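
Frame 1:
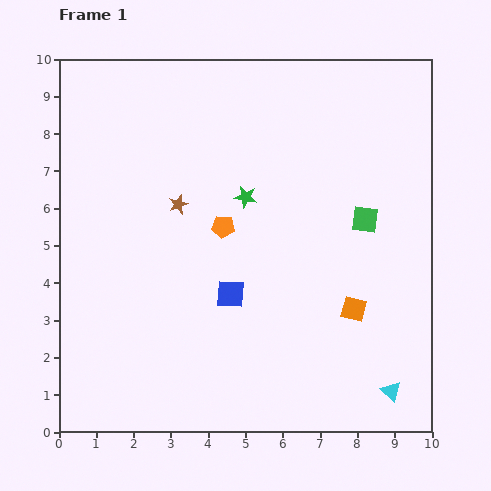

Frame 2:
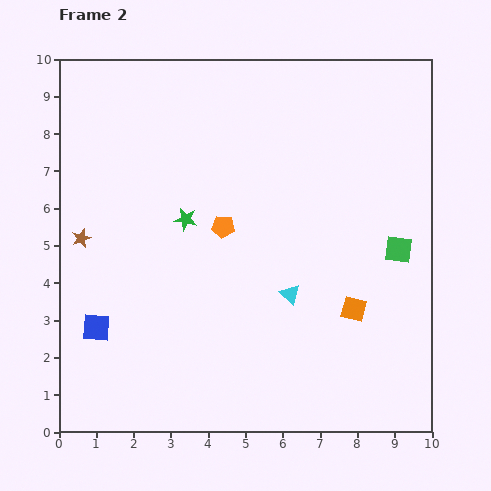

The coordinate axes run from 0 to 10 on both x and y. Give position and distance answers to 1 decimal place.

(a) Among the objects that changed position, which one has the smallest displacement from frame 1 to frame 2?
the green square

(moved 1.2)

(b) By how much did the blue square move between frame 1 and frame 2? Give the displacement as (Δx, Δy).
(-3.6, -0.9)

The blue square was at (4.6, 3.7) in frame 1 and (1.0, 2.8) in frame 2.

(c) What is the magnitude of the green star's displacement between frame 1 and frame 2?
1.7

The green star moved from (5.0, 6.3) to (3.4, 5.7), a distance of √(1.6² + 0.6²) ≈ 1.7.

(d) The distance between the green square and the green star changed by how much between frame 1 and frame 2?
+2.5

Distance in frame 1: 3.3. Distance in frame 2: 5.8.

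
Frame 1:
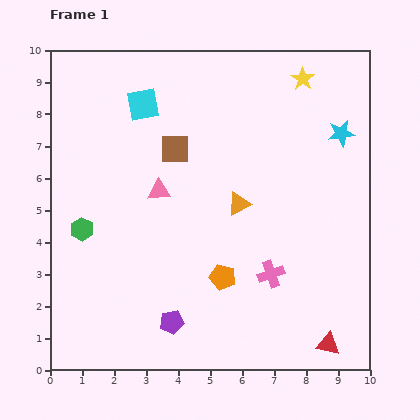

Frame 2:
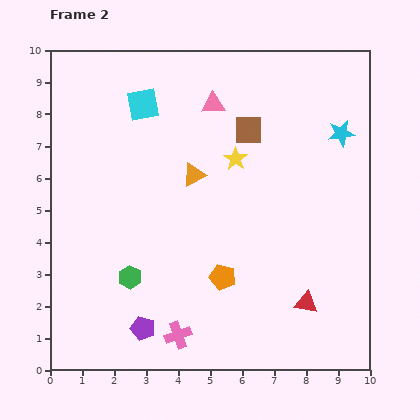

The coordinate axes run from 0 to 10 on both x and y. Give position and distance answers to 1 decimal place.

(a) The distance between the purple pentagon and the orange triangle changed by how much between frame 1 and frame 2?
+0.8

Distance in frame 1: 4.3. Distance in frame 2: 5.1.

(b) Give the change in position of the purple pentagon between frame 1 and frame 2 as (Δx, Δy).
(-0.9, -0.2)

The purple pentagon was at (3.8, 1.5) in frame 1 and (2.9, 1.3) in frame 2.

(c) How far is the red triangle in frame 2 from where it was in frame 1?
1.5

The red triangle moved from (8.7, 0.8) to (8.0, 2.1), a distance of √(0.7² + 1.3²) ≈ 1.5.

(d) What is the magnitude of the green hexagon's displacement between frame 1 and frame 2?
2.1

The green hexagon moved from (1.0, 4.4) to (2.5, 2.9), a distance of √(1.5² + 1.5²) ≈ 2.1.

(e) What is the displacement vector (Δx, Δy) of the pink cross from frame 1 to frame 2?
(-2.9, -1.9)

The pink cross was at (6.9, 3.0) in frame 1 and (4.0, 1.1) in frame 2.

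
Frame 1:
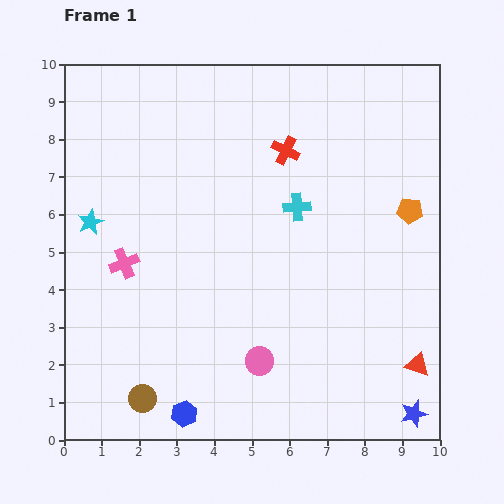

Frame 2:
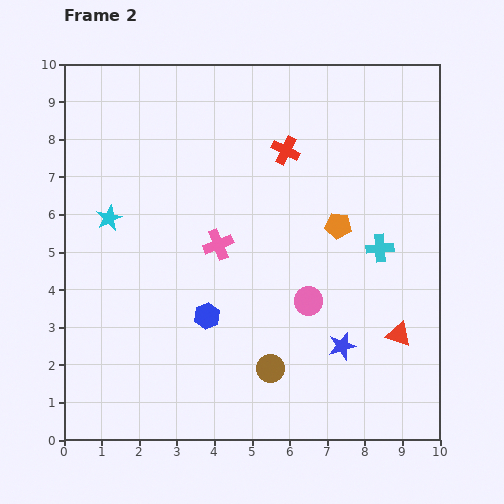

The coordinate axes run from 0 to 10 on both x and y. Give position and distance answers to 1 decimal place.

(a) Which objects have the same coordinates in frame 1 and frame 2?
the red cross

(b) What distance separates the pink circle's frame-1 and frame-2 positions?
2.1

The pink circle moved from (5.2, 2.1) to (6.5, 3.7), a distance of √(1.3² + 1.6²) ≈ 2.1.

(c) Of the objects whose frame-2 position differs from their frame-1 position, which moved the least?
the cyan star

(moved 0.5)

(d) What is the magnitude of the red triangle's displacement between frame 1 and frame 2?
0.9

The red triangle moved from (9.4, 2.0) to (8.9, 2.8), a distance of √(0.5² + 0.8²) ≈ 0.9.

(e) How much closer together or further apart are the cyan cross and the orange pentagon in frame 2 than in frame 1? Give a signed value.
-1.7

Distance in frame 1: 3.0. Distance in frame 2: 1.3.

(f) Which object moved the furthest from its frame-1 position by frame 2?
the brown circle

(moved 3.5; next 2.7)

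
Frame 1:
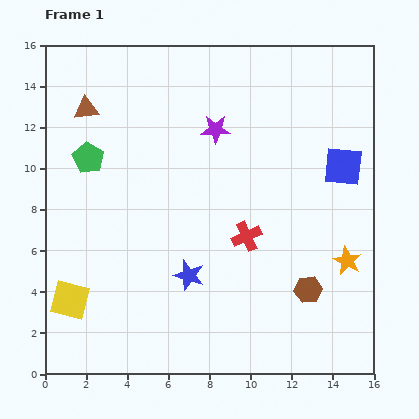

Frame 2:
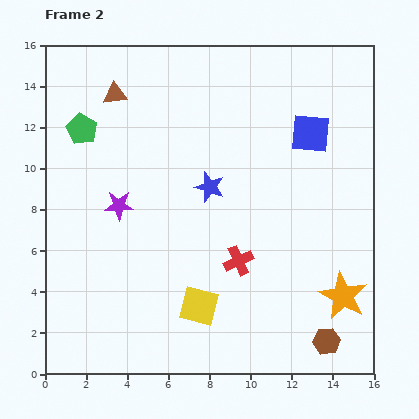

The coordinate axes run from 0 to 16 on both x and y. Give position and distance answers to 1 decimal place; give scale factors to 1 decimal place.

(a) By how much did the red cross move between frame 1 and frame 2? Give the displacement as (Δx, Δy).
(-0.4, -1.2)

The red cross was at (9.8, 6.7) in frame 1 and (9.4, 5.5) in frame 2.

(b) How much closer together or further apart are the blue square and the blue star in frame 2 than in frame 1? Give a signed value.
-3.7

Distance in frame 1: 9.2. Distance in frame 2: 5.5.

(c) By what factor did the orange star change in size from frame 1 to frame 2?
1.7×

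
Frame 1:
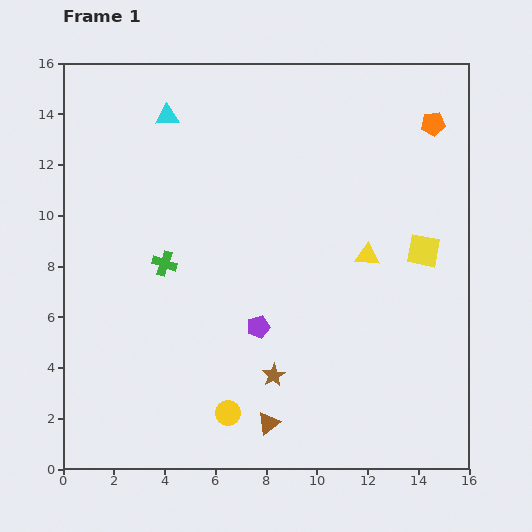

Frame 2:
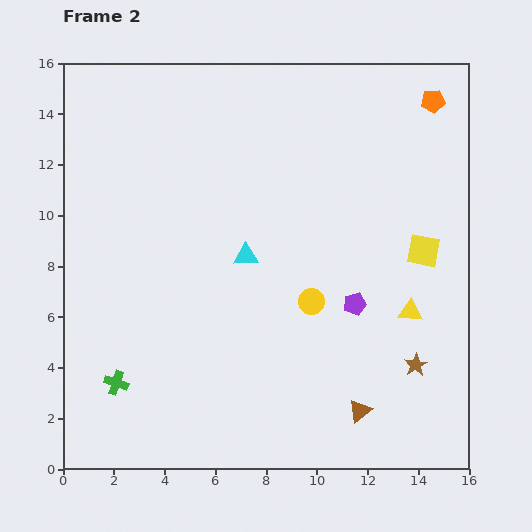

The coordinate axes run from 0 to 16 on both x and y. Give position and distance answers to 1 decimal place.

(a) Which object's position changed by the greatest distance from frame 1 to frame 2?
the cyan triangle

(moved 6.3; next 5.6)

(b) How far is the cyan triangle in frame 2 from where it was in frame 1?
6.3

The cyan triangle moved from (4.1, 13.9) to (7.2, 8.4), a distance of √(3.1² + 5.5²) ≈ 6.3.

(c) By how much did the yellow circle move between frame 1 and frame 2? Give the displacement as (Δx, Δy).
(3.3, 4.4)

The yellow circle was at (6.5, 2.2) in frame 1 and (9.8, 6.6) in frame 2.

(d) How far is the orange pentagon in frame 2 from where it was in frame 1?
0.9

The orange pentagon moved from (14.6, 13.6) to (14.6, 14.5), a distance of √(0.0² + 0.9²) ≈ 0.9.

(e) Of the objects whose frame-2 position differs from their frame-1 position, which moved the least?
the orange pentagon

(moved 0.9)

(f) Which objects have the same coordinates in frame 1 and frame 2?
the yellow square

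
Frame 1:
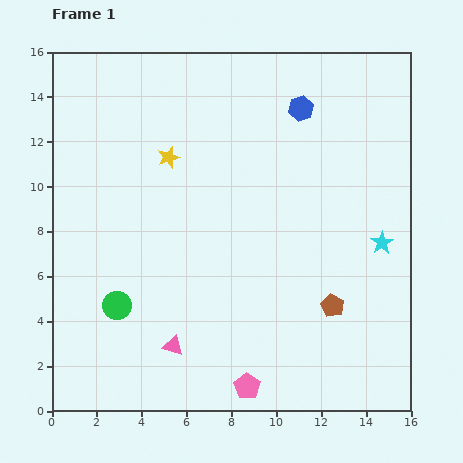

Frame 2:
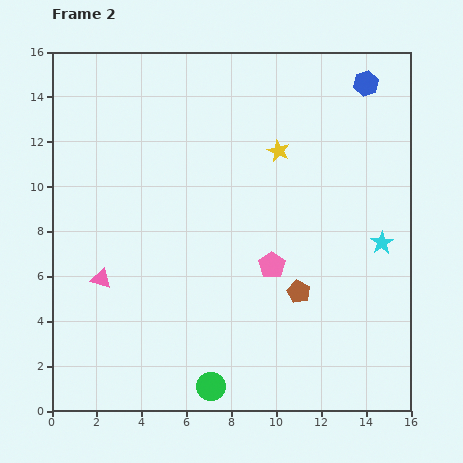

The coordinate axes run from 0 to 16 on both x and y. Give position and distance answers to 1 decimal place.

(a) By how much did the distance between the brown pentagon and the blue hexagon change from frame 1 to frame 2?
+0.9

Distance in frame 1: 8.9. Distance in frame 2: 9.8.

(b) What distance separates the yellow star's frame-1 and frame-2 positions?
4.9

The yellow star moved from (5.2, 11.3) to (10.1, 11.6), a distance of √(4.9² + 0.3²) ≈ 4.9.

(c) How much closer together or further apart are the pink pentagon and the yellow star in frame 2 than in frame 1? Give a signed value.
-5.7

Distance in frame 1: 10.8. Distance in frame 2: 5.1.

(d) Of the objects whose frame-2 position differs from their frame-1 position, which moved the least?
the brown pentagon

(moved 1.6)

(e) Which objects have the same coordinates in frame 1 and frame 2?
the cyan star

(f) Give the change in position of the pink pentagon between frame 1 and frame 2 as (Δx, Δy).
(1.1, 5.4)

The pink pentagon was at (8.7, 1.1) in frame 1 and (9.8, 6.5) in frame 2.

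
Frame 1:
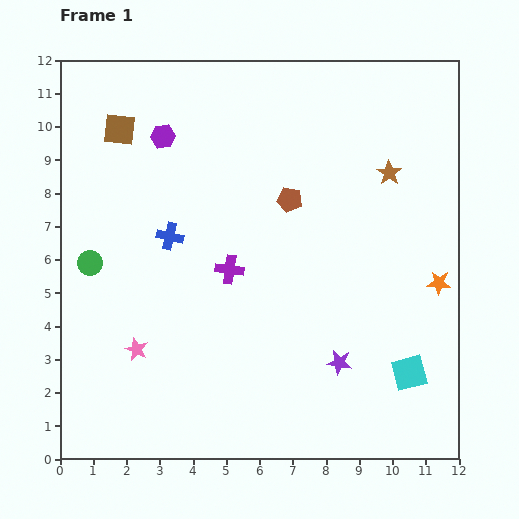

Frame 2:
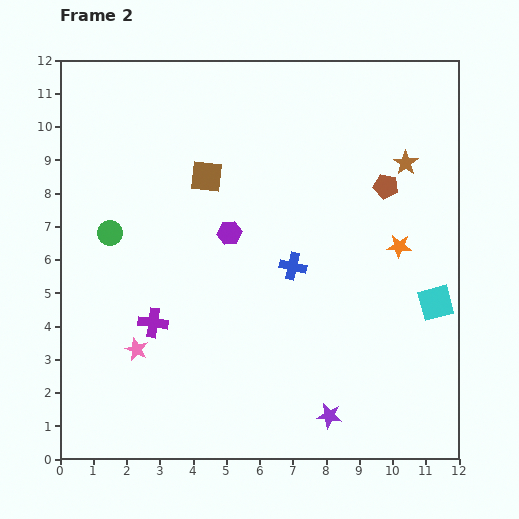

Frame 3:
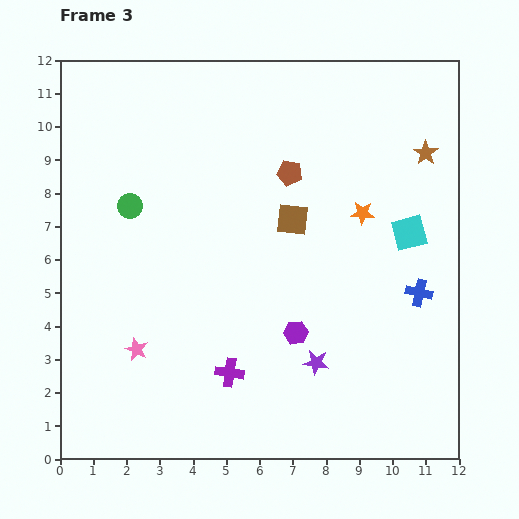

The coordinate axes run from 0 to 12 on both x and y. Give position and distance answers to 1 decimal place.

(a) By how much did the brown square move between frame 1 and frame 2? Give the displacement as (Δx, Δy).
(2.6, -1.4)

The brown square was at (1.8, 9.9) in frame 1 and (4.4, 8.5) in frame 2.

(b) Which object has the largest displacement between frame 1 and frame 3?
the blue cross

(moved 7.7; next 7.1)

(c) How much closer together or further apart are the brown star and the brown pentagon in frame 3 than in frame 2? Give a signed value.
+3.2

Distance in frame 2: 0.9. Distance in frame 3: 4.1.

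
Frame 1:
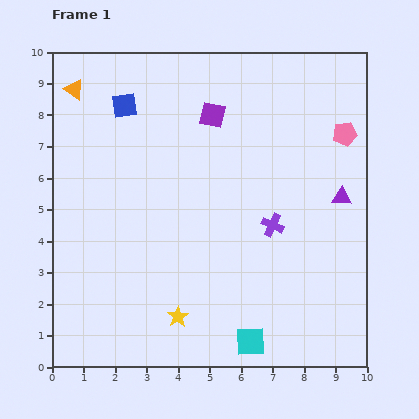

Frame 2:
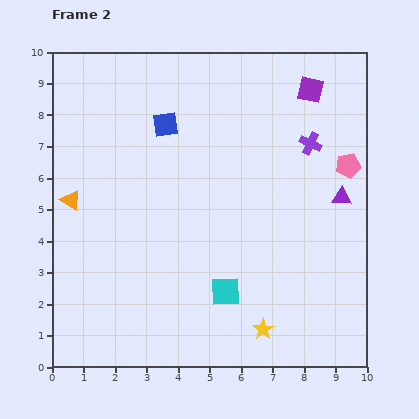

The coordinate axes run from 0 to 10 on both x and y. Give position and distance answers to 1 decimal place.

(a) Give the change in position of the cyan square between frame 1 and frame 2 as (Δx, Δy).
(-0.8, 1.6)

The cyan square was at (6.3, 0.8) in frame 1 and (5.5, 2.4) in frame 2.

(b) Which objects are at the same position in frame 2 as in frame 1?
the purple triangle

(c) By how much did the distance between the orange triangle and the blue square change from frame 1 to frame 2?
+2.1

Distance in frame 1: 1.7. Distance in frame 2: 3.8.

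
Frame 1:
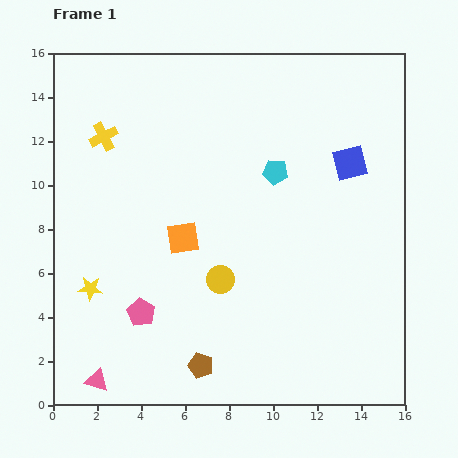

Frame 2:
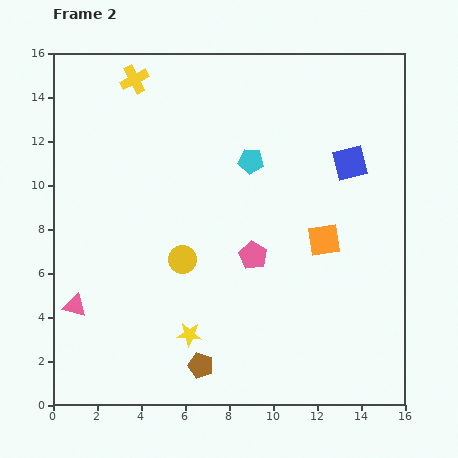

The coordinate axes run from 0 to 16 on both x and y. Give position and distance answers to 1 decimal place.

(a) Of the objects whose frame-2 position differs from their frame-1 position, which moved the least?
the cyan pentagon

(moved 1.2)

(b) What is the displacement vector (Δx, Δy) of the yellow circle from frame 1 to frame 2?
(-1.7, 0.9)

The yellow circle was at (7.6, 5.7) in frame 1 and (5.9, 6.6) in frame 2.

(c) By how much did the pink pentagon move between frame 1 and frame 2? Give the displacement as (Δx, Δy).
(5.1, 2.6)

The pink pentagon was at (4.0, 4.2) in frame 1 and (9.1, 6.8) in frame 2.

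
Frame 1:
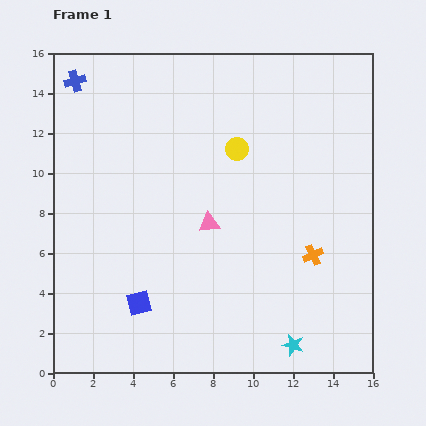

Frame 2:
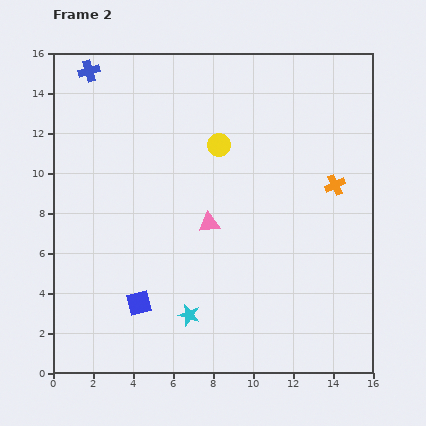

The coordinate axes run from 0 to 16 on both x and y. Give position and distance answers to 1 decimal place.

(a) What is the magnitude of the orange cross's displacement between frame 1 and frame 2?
3.7

The orange cross moved from (13.0, 5.9) to (14.1, 9.4), a distance of √(1.1² + 3.5²) ≈ 3.7.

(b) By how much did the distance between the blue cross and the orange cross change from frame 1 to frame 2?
-1.1

Distance in frame 1: 14.7. Distance in frame 2: 13.6.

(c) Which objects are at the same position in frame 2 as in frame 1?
the blue square, the pink triangle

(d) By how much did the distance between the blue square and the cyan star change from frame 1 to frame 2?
-5.4

Distance in frame 1: 8.0. Distance in frame 2: 2.6.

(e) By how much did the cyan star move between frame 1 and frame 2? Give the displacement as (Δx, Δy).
(-5.2, 1.5)

The cyan star was at (12.0, 1.4) in frame 1 and (6.8, 2.9) in frame 2.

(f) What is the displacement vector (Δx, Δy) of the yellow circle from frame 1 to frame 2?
(-0.9, 0.2)

The yellow circle was at (9.2, 11.2) in frame 1 and (8.3, 11.4) in frame 2.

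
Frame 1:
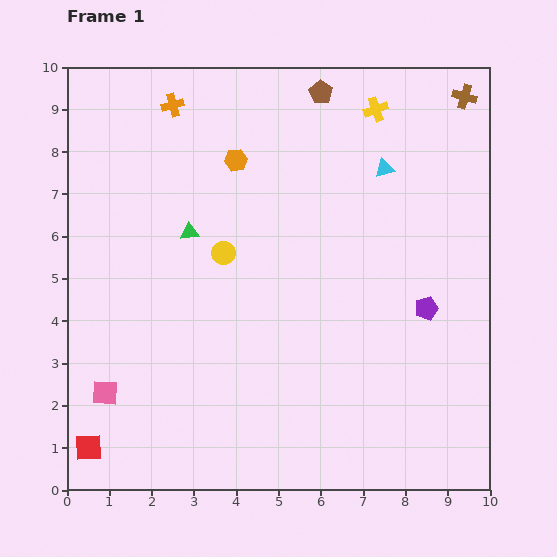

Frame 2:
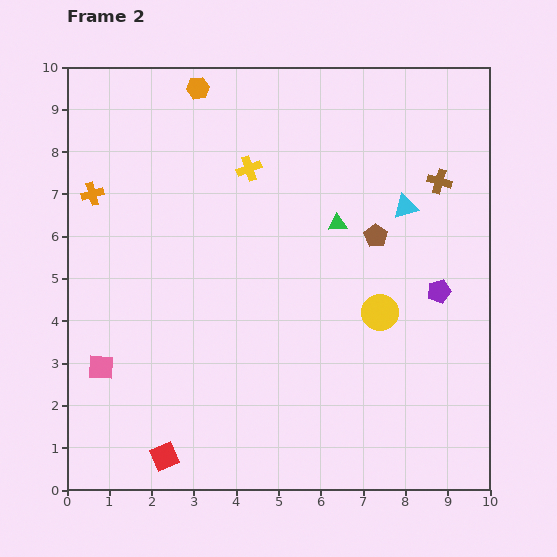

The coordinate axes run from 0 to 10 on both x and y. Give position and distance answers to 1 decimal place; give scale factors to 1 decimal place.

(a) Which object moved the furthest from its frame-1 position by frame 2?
the yellow circle

(moved 4.0; next 3.6)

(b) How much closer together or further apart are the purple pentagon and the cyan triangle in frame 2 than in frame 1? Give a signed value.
-1.2

Distance in frame 1: 3.4. Distance in frame 2: 2.2.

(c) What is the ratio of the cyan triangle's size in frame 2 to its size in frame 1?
1.3×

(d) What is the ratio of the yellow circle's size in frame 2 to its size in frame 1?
1.5×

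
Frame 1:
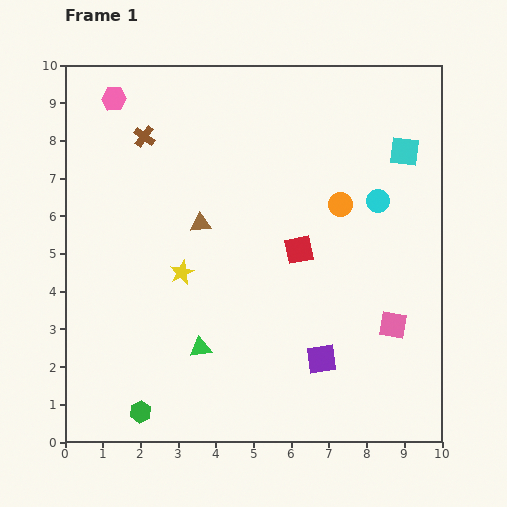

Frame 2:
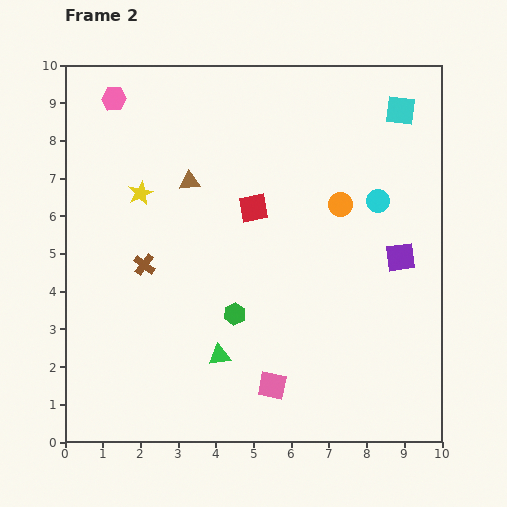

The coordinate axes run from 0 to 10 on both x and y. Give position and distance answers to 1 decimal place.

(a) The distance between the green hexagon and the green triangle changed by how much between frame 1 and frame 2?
-1.1

Distance in frame 1: 2.3. Distance in frame 2: 1.2.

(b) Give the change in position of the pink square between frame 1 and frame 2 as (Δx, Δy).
(-3.2, -1.6)

The pink square was at (8.7, 3.1) in frame 1 and (5.5, 1.5) in frame 2.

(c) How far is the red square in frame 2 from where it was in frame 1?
1.6

The red square moved from (6.2, 5.1) to (5.0, 6.2), a distance of √(1.2² + 1.1²) ≈ 1.6.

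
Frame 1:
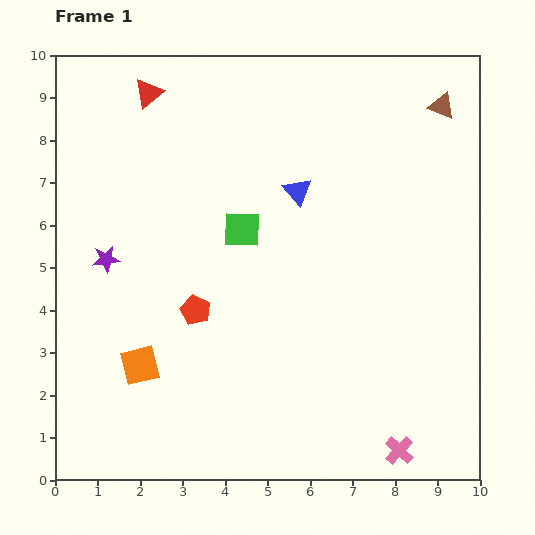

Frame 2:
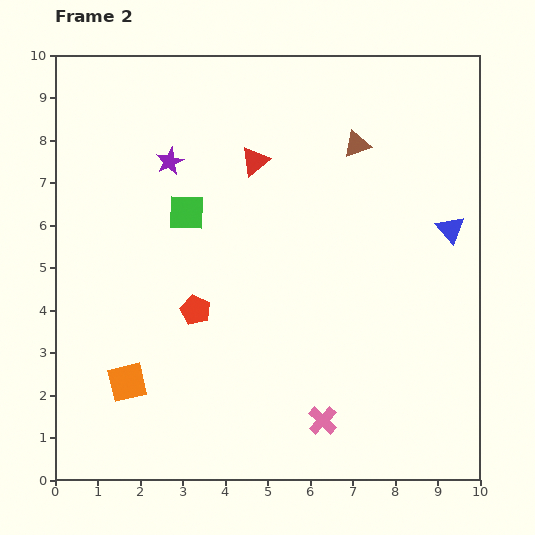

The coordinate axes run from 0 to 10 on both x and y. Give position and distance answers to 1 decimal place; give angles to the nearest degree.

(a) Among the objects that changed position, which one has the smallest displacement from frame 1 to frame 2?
the orange square

(moved 0.5)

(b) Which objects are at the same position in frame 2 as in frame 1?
the red pentagon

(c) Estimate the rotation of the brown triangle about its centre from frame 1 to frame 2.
39° counter-clockwise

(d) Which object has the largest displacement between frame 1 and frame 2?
the blue triangle

(moved 3.7; next 3.0)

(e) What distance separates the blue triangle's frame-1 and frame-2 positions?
3.7

The blue triangle moved from (5.7, 6.8) to (9.3, 5.9), a distance of √(3.6² + 0.9²) ≈ 3.7.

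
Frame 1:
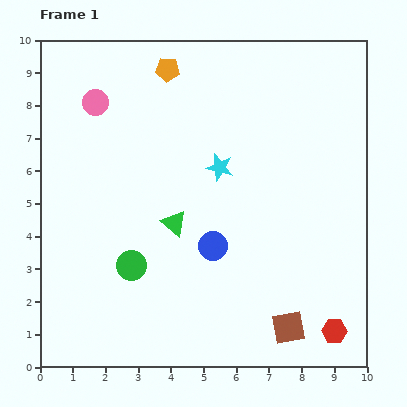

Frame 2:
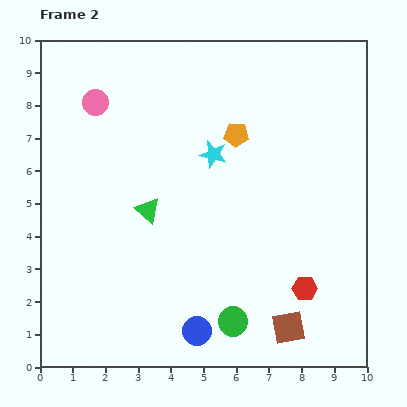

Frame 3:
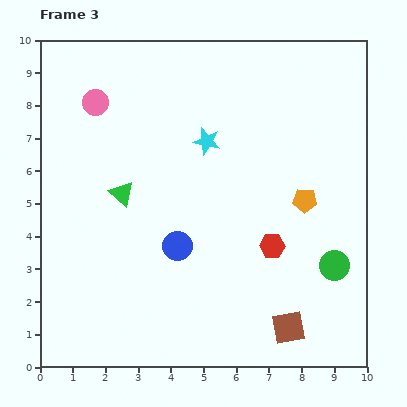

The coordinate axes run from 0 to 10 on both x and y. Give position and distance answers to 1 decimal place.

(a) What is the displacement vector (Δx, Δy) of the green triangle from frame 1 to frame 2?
(-0.8, 0.4)

The green triangle was at (4.1, 4.4) in frame 1 and (3.3, 4.8) in frame 2.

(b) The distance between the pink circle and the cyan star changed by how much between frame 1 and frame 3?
-0.7

Distance in frame 1: 4.3. Distance in frame 3: 3.6.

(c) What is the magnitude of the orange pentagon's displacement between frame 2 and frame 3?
2.9

The orange pentagon moved from (6.0, 7.1) to (8.1, 5.1), a distance of √(2.1² + 2.0²) ≈ 2.9.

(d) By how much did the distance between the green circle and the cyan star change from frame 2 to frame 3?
+0.3

Distance in frame 2: 5.1. Distance in frame 3: 5.4.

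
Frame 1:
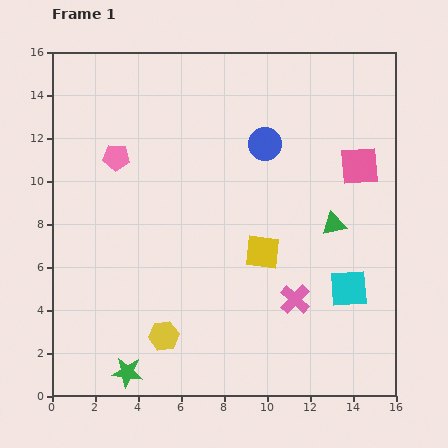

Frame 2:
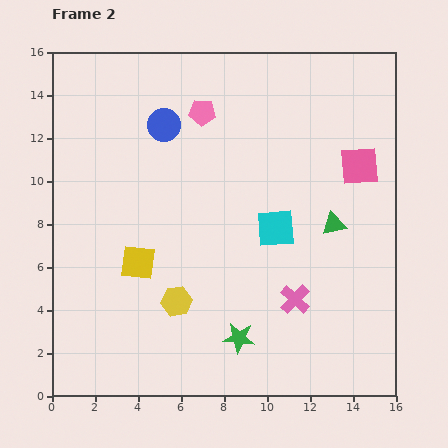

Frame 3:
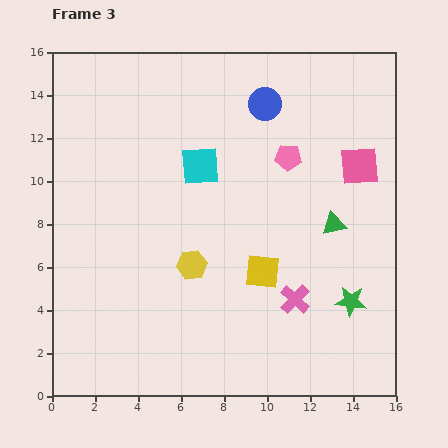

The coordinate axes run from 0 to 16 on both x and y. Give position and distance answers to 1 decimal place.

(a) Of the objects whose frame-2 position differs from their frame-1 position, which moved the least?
the yellow hexagon

(moved 1.7)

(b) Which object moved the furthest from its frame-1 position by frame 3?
the green star

(moved 10.9; next 8.9)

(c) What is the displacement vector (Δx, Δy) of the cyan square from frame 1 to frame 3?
(-6.9, 5.7)

The cyan square was at (13.8, 5.0) in frame 1 and (6.9, 10.7) in frame 3.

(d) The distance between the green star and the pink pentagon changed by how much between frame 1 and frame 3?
-2.7

Distance in frame 1: 10.0. Distance in frame 3: 7.3.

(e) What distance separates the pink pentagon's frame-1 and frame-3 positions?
8.0

The pink pentagon moved from (3.0, 11.1) to (11.0, 11.1), a distance of √(8.0² + 0.0²) ≈ 8.0.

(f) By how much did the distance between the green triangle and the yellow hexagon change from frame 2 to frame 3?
-1.2

Distance in frame 2: 8.1. Distance in frame 3: 6.9.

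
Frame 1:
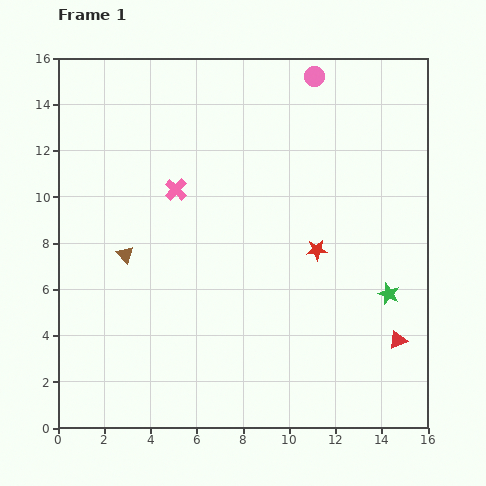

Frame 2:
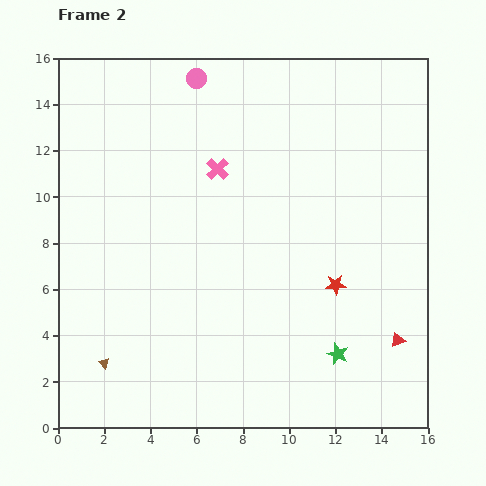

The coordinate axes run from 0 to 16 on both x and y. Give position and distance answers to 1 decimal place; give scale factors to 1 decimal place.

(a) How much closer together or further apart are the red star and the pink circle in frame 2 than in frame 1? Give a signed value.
+3.2

Distance in frame 1: 7.5. Distance in frame 2: 10.7.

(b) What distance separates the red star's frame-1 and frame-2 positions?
1.7

The red star moved from (11.2, 7.7) to (12.0, 6.2), a distance of √(0.8² + 1.5²) ≈ 1.7.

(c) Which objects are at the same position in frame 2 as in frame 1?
the red triangle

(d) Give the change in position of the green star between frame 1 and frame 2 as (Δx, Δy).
(-2.2, -2.6)

The green star was at (14.3, 5.8) in frame 1 and (12.1, 3.2) in frame 2.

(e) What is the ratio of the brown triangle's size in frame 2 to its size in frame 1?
0.6×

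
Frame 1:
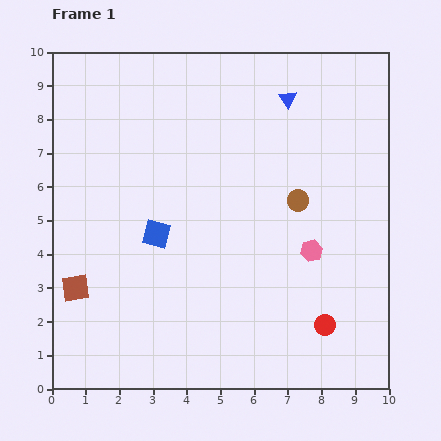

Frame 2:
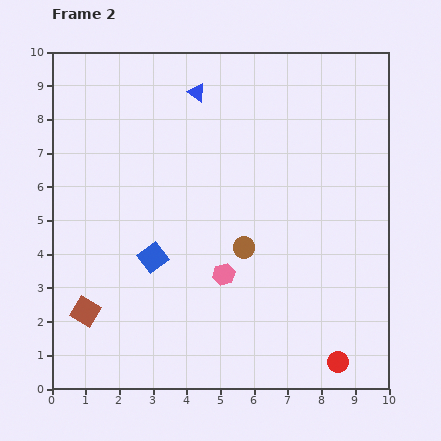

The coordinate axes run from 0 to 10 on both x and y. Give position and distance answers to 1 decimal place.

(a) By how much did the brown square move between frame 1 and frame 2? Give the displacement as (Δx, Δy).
(0.3, -0.7)

The brown square was at (0.7, 3.0) in frame 1 and (1.0, 2.3) in frame 2.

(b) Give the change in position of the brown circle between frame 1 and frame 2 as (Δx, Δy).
(-1.6, -1.4)

The brown circle was at (7.3, 5.6) in frame 1 and (5.7, 4.2) in frame 2.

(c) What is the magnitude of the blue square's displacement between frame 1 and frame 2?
0.7

The blue square moved from (3.1, 4.6) to (3.0, 3.9), a distance of √(0.1² + 0.7²) ≈ 0.7.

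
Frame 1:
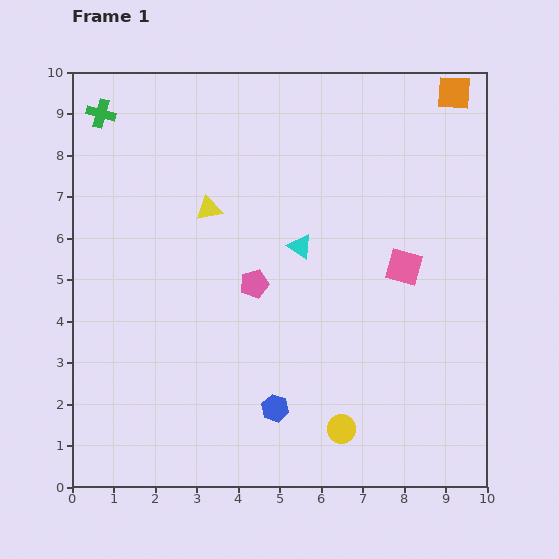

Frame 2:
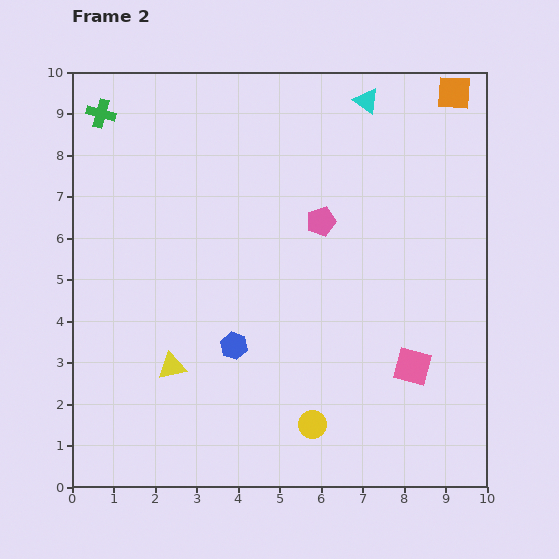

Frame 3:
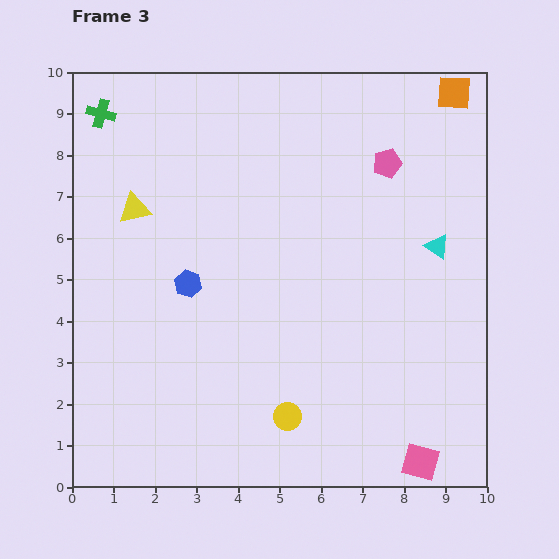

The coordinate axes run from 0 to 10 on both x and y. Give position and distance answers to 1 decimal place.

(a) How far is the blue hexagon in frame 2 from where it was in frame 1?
1.8

The blue hexagon moved from (4.9, 1.9) to (3.9, 3.4), a distance of √(1.0² + 1.5²) ≈ 1.8.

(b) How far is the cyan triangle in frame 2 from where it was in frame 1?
3.8

The cyan triangle moved from (5.5, 5.8) to (7.1, 9.3), a distance of √(1.6² + 3.5²) ≈ 3.8.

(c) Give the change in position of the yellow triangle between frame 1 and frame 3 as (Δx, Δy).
(-1.8, 0.0)

The yellow triangle was at (3.3, 6.7) in frame 1 and (1.5, 6.7) in frame 3.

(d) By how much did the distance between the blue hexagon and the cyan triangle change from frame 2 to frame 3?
-0.6

Distance in frame 2: 6.7. Distance in frame 3: 6.1.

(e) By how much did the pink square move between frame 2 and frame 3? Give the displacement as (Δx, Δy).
(0.2, -2.3)

The pink square was at (8.2, 2.9) in frame 2 and (8.4, 0.6) in frame 3.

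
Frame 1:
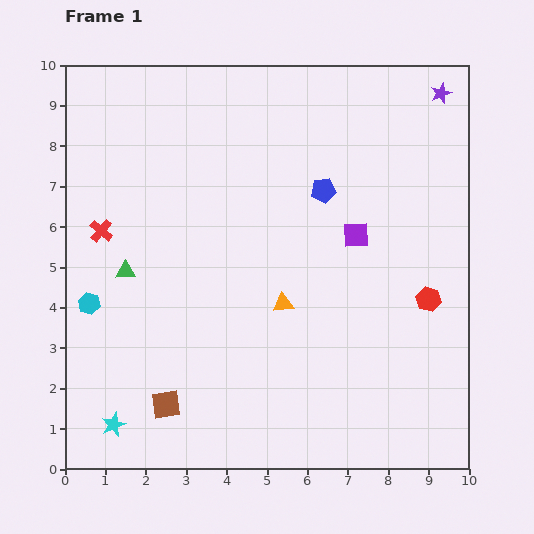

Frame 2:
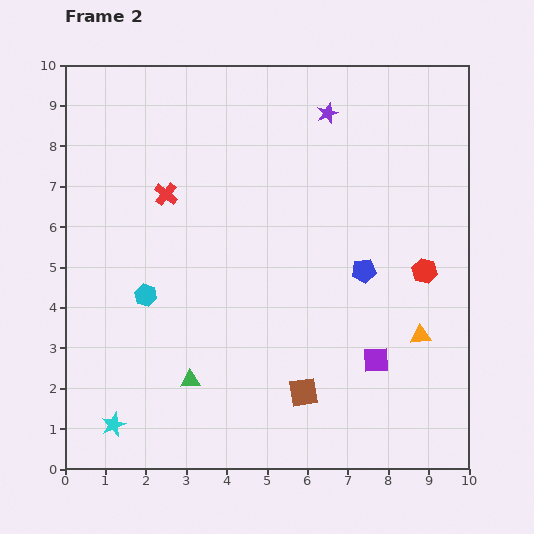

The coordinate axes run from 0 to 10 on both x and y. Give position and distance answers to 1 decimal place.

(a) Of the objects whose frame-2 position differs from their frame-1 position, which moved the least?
the red hexagon

(moved 0.7)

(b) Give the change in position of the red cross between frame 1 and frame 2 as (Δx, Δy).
(1.6, 0.9)

The red cross was at (0.9, 5.9) in frame 1 and (2.5, 6.8) in frame 2.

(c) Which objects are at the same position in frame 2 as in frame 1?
the cyan star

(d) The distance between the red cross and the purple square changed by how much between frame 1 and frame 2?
+0.3

Distance in frame 1: 6.3. Distance in frame 2: 6.6.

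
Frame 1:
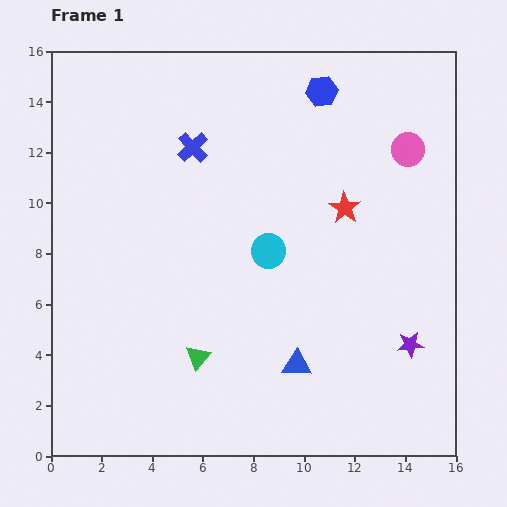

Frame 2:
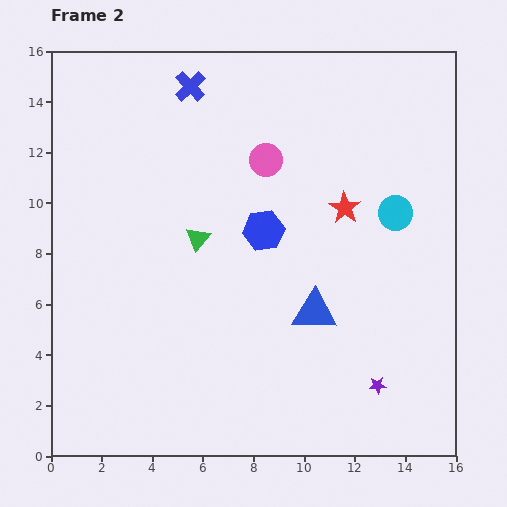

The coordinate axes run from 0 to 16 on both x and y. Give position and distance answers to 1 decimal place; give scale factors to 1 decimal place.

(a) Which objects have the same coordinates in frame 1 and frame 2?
the red star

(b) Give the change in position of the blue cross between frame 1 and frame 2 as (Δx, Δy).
(-0.1, 2.4)

The blue cross was at (5.6, 12.2) in frame 1 and (5.5, 14.6) in frame 2.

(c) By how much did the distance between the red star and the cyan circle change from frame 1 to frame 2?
-1.4

Distance in frame 1: 3.4. Distance in frame 2: 2.0.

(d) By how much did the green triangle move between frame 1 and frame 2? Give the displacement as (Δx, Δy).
(0.0, 4.7)

The green triangle was at (5.8, 3.9) in frame 1 and (5.8, 8.6) in frame 2.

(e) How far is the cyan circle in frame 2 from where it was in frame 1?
5.2

The cyan circle moved from (8.6, 8.1) to (13.6, 9.6), a distance of √(5.0² + 1.5²) ≈ 5.2.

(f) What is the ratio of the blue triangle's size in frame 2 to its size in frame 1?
1.5×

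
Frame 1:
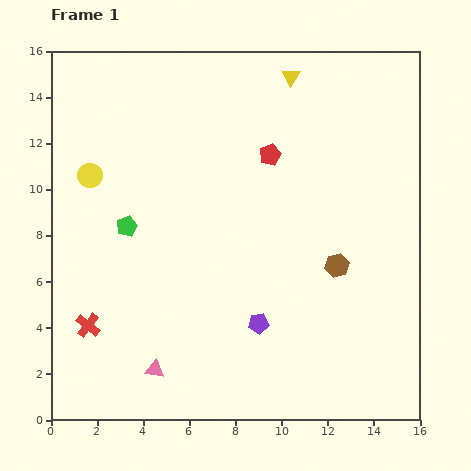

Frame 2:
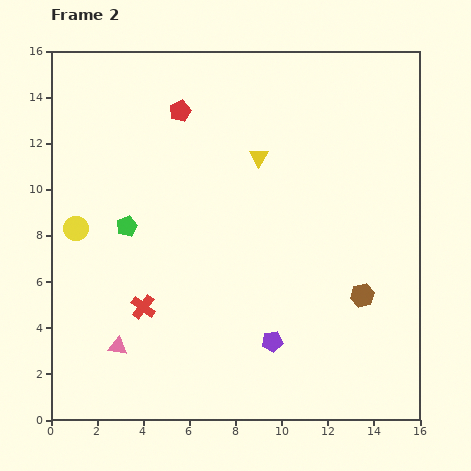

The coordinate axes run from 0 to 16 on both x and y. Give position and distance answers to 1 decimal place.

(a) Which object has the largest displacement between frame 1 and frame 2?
the red pentagon

(moved 4.3; next 3.8)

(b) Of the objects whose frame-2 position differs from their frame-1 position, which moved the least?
the purple pentagon

(moved 1.0)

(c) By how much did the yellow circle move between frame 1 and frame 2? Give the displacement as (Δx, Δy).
(-0.6, -2.3)

The yellow circle was at (1.7, 10.6) in frame 1 and (1.1, 8.3) in frame 2.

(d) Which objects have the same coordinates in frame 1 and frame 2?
the green pentagon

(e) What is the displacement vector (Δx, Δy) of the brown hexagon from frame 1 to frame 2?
(1.1, -1.3)

The brown hexagon was at (12.4, 6.7) in frame 1 and (13.5, 5.4) in frame 2.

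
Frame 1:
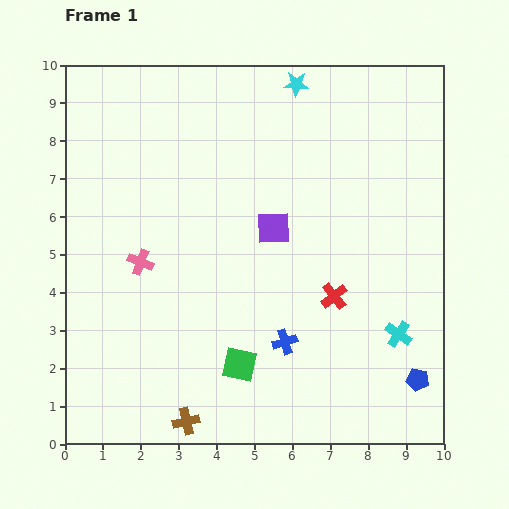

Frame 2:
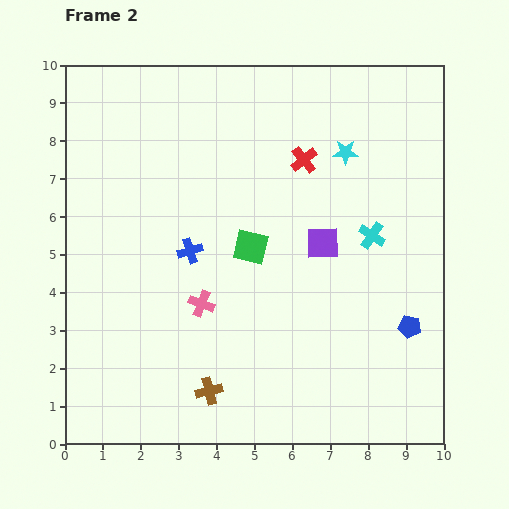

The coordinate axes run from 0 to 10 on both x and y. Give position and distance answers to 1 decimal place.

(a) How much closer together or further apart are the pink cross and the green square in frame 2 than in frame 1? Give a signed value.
-1.7

Distance in frame 1: 3.7. Distance in frame 2: 2.0.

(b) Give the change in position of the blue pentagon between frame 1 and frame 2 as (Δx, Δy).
(-0.2, 1.4)

The blue pentagon was at (9.3, 1.7) in frame 1 and (9.1, 3.1) in frame 2.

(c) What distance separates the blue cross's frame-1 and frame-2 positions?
3.5

The blue cross moved from (5.8, 2.7) to (3.3, 5.1), a distance of √(2.5² + 2.4²) ≈ 3.5.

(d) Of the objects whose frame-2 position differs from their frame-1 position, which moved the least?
the brown cross

(moved 1.0)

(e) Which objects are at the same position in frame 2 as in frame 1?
none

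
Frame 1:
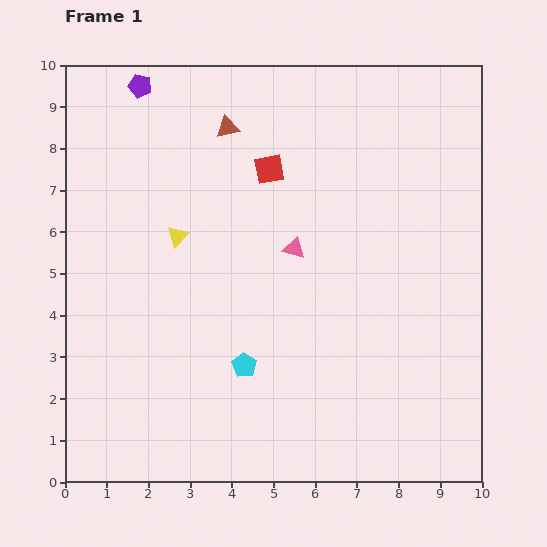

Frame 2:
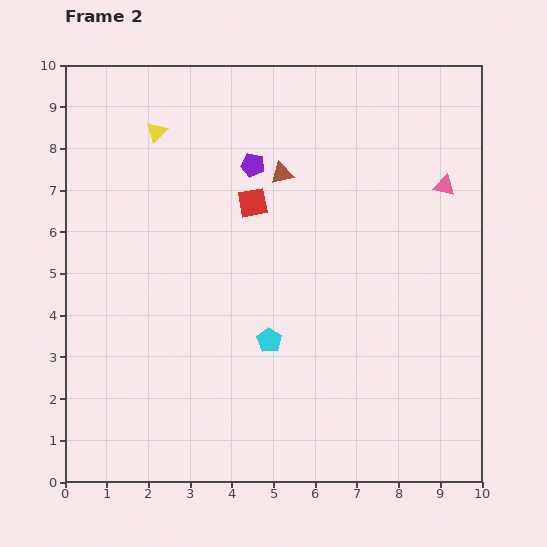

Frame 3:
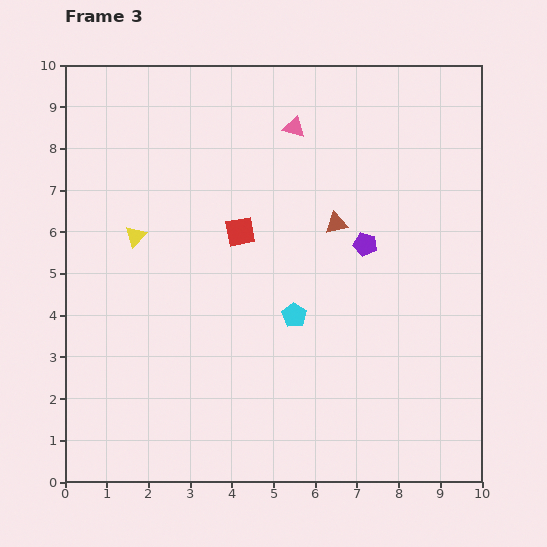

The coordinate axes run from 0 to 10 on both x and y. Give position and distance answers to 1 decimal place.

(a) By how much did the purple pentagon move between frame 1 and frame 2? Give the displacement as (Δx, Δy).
(2.7, -1.9)

The purple pentagon was at (1.8, 9.5) in frame 1 and (4.5, 7.6) in frame 2.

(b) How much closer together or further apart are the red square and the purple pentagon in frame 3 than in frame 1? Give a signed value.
-0.7

Distance in frame 1: 3.7. Distance in frame 3: 3.0.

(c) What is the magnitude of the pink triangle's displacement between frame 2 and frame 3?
3.9

The pink triangle moved from (9.1, 7.1) to (5.5, 8.5), a distance of √(3.6² + 1.4²) ≈ 3.9.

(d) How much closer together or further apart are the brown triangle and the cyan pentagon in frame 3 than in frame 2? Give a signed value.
-1.6

Distance in frame 2: 4.0. Distance in frame 3: 2.4.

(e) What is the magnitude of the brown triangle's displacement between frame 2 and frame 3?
1.8

The brown triangle moved from (5.2, 7.4) to (6.5, 6.2), a distance of √(1.3² + 1.2²) ≈ 1.8.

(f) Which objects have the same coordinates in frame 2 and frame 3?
none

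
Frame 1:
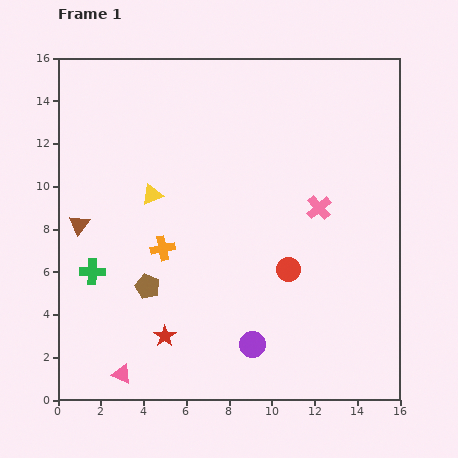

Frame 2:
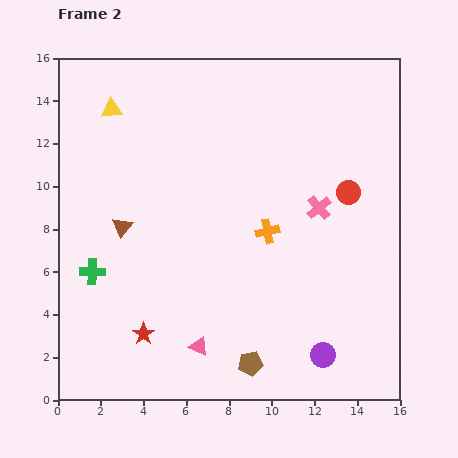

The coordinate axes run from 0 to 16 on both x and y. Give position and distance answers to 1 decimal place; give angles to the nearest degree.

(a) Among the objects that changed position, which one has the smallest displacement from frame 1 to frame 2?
the red star

(moved 1.0)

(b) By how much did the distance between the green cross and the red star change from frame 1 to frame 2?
-0.7

Distance in frame 1: 4.5. Distance in frame 2: 3.8.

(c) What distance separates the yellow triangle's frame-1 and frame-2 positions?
4.4

The yellow triangle moved from (4.4, 9.6) to (2.5, 13.6), a distance of √(1.9² + 4.0²) ≈ 4.4.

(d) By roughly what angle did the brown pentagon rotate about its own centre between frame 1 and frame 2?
30° counter-clockwise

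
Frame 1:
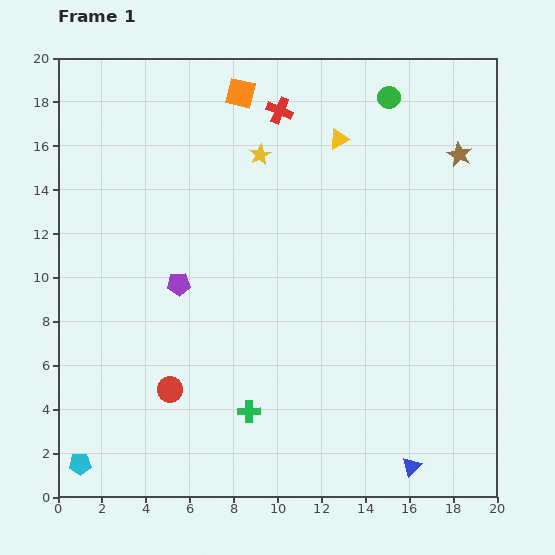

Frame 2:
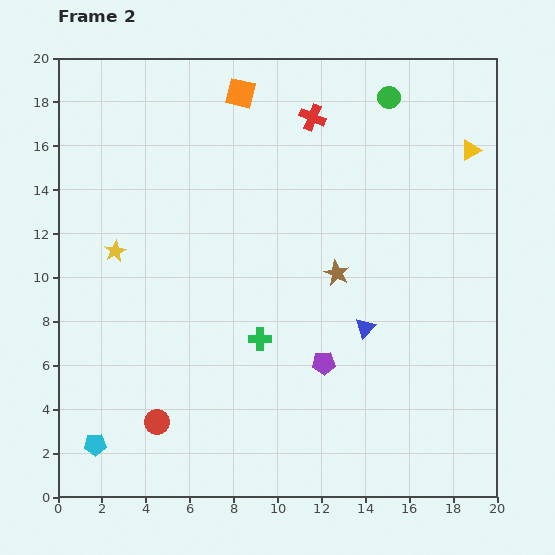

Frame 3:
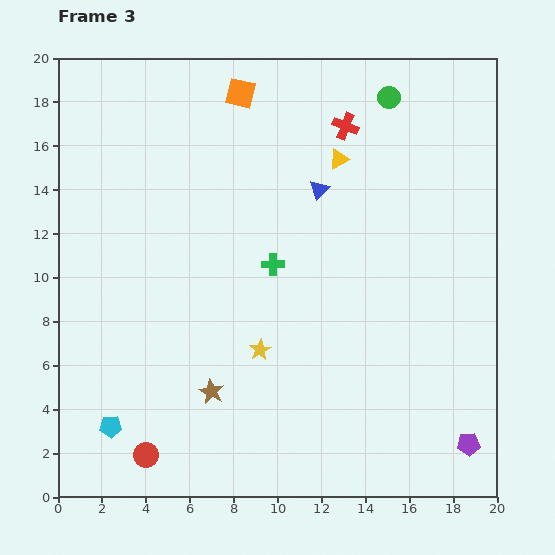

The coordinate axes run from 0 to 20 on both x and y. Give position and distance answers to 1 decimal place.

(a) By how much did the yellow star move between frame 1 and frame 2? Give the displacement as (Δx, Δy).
(-6.6, -4.4)

The yellow star was at (9.2, 15.6) in frame 1 and (2.6, 11.2) in frame 2.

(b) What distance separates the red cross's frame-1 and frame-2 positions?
1.5

The red cross moved from (10.1, 17.6) to (11.6, 17.3), a distance of √(1.5² + 0.3²) ≈ 1.5.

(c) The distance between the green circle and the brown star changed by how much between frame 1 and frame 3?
+11.6

Distance in frame 1: 4.1. Distance in frame 3: 15.7.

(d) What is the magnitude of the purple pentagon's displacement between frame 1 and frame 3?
15.1

The purple pentagon moved from (5.5, 9.7) to (18.7, 2.4), a distance of √(13.2² + 7.3²) ≈ 15.1.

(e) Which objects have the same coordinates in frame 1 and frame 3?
the green circle, the orange square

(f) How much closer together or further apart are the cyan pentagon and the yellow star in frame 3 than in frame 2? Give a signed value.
-1.2

Distance in frame 2: 8.8. Distance in frame 3: 7.6.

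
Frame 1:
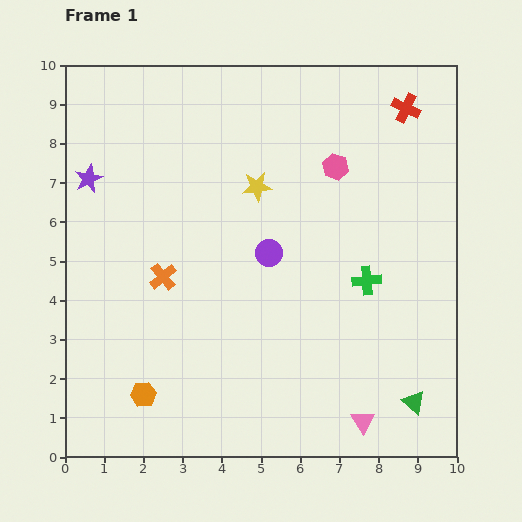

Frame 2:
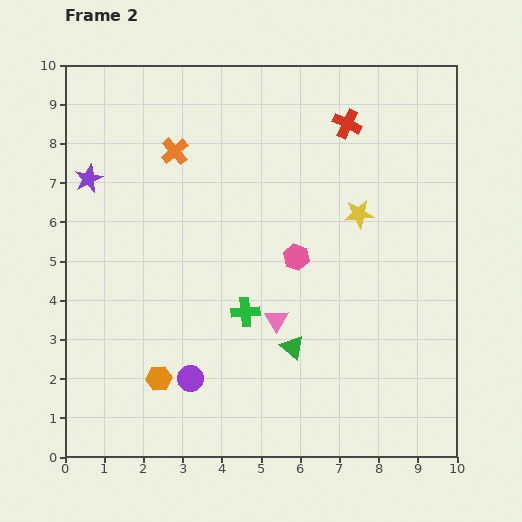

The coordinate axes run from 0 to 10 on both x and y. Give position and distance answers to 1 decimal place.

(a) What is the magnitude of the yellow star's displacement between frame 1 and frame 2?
2.7

The yellow star moved from (4.9, 6.9) to (7.5, 6.2), a distance of √(2.6² + 0.7²) ≈ 2.7.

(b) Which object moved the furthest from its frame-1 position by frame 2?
the purple circle

(moved 3.8; next 3.4)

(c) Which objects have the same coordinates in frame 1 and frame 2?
the purple star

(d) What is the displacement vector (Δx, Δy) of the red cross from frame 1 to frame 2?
(-1.5, -0.4)

The red cross was at (8.7, 8.9) in frame 1 and (7.2, 8.5) in frame 2.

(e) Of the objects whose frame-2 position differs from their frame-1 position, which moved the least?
the orange hexagon

(moved 0.6)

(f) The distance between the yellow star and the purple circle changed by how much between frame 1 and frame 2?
+4.3

Distance in frame 1: 1.7. Distance in frame 2: 6.0.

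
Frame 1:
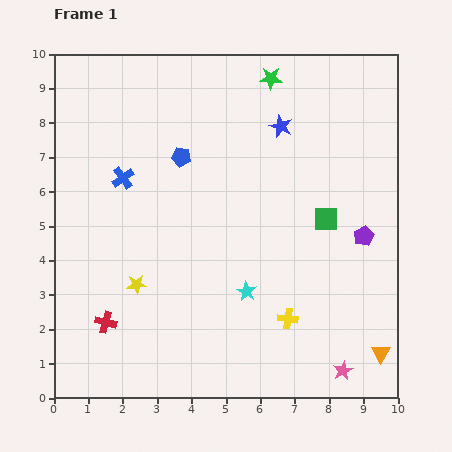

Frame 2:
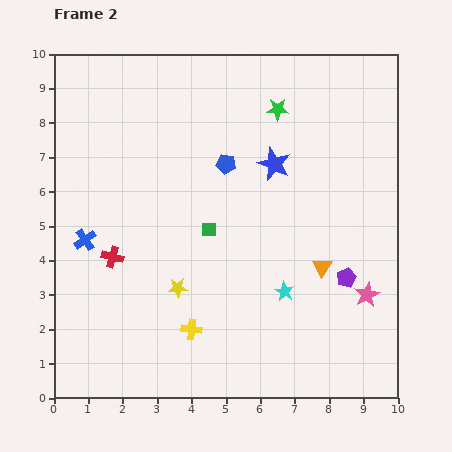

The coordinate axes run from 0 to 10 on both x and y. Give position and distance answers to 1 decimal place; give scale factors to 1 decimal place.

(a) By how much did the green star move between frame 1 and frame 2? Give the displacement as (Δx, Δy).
(0.2, -0.9)

The green star was at (6.3, 9.3) in frame 1 and (6.5, 8.4) in frame 2.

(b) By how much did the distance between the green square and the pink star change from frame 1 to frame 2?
+0.6

Distance in frame 1: 4.4. Distance in frame 2: 5.0.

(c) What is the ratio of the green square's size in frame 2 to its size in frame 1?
0.6×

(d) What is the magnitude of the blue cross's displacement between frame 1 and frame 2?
2.1

The blue cross moved from (2.0, 6.4) to (0.9, 4.6), a distance of √(1.1² + 1.8²) ≈ 2.1.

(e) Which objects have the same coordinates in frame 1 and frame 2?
none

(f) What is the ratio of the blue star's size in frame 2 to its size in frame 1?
1.5×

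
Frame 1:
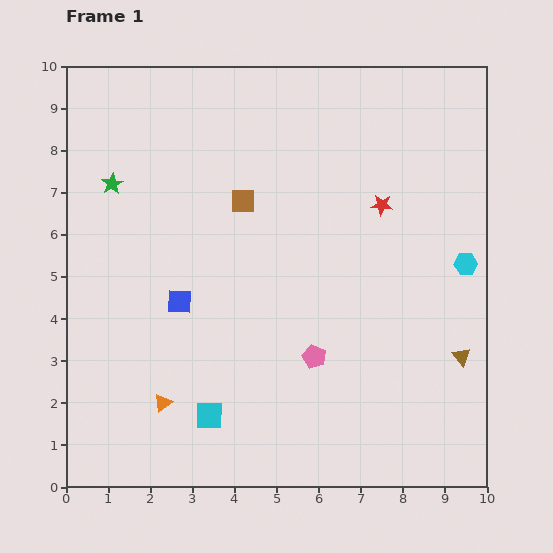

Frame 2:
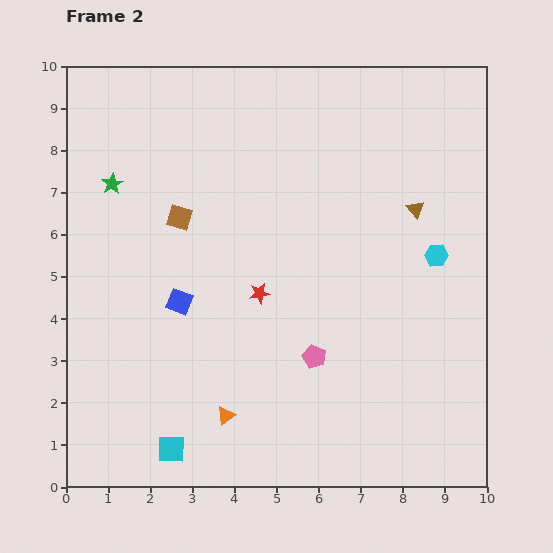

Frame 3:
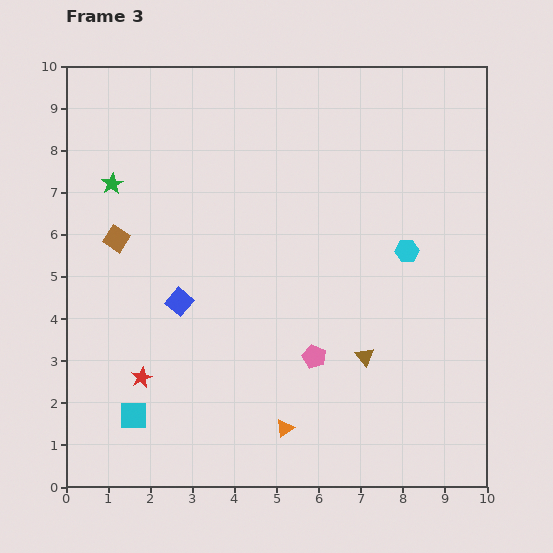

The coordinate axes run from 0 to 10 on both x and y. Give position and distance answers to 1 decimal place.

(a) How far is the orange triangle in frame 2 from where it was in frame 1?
1.5

The orange triangle moved from (2.3, 2.0) to (3.8, 1.7), a distance of √(1.5² + 0.3²) ≈ 1.5.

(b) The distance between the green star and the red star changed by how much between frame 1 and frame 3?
-1.7

Distance in frame 1: 6.4. Distance in frame 3: 4.7.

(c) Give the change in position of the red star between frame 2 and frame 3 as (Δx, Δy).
(-2.8, -2.0)

The red star was at (4.6, 4.6) in frame 2 and (1.8, 2.6) in frame 3.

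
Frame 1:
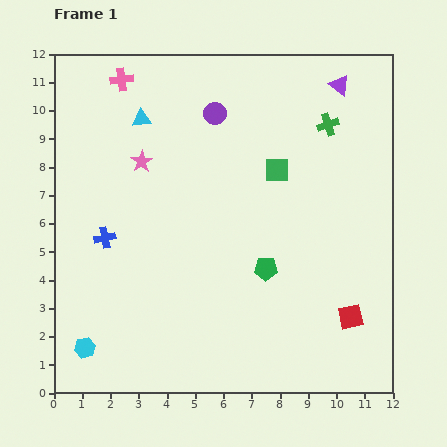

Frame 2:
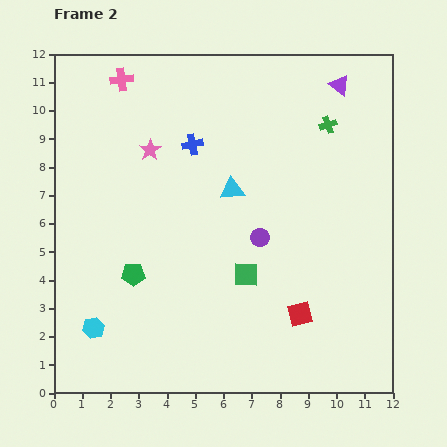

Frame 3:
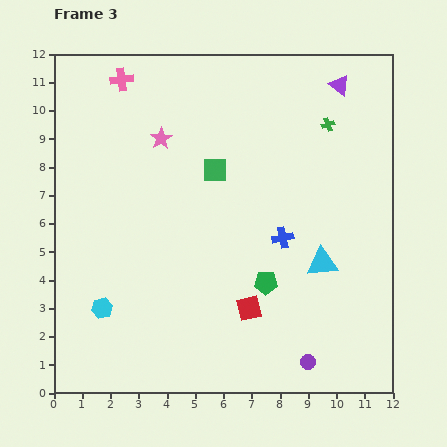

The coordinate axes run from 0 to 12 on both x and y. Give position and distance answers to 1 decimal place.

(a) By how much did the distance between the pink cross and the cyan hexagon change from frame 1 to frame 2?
-0.7

Distance in frame 1: 9.6. Distance in frame 2: 8.9.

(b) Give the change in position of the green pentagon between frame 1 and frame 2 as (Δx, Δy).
(-4.7, -0.2)

The green pentagon was at (7.5, 4.4) in frame 1 and (2.8, 4.2) in frame 2.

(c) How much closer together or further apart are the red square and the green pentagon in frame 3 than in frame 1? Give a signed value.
-2.3

Distance in frame 1: 3.4. Distance in frame 3: 1.1.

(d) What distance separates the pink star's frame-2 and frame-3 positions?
0.6

The pink star moved from (3.4, 8.6) to (3.8, 9.0), a distance of √(0.4² + 0.4²) ≈ 0.6.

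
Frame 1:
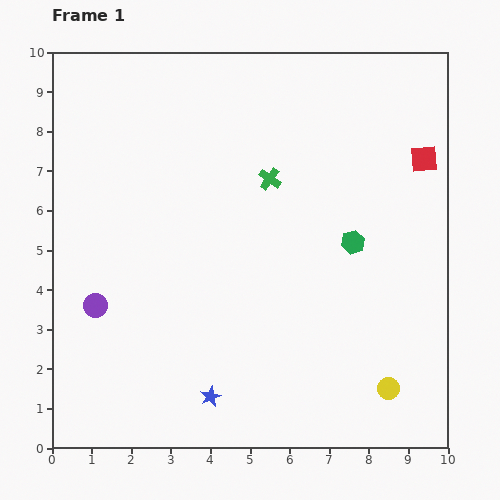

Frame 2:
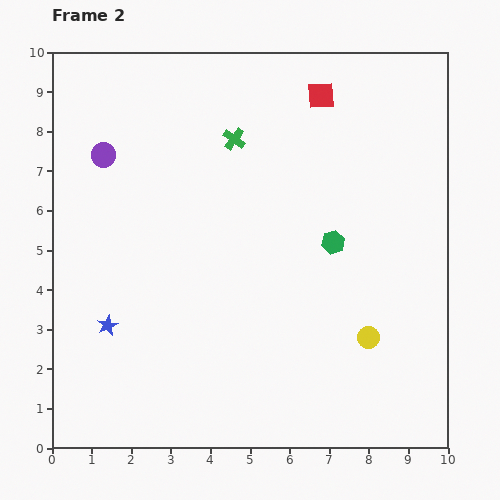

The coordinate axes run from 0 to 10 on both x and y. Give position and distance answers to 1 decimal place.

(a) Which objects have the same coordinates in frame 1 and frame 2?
none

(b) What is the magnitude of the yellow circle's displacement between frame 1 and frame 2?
1.4

The yellow circle moved from (8.5, 1.5) to (8.0, 2.8), a distance of √(0.5² + 1.3²) ≈ 1.4.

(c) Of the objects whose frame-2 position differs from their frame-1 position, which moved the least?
the green hexagon

(moved 0.5)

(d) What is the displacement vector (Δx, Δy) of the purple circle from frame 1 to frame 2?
(0.2, 3.8)

The purple circle was at (1.1, 3.6) in frame 1 and (1.3, 7.4) in frame 2.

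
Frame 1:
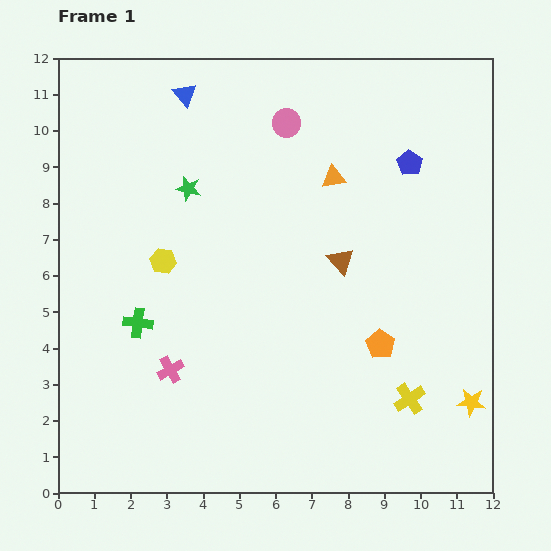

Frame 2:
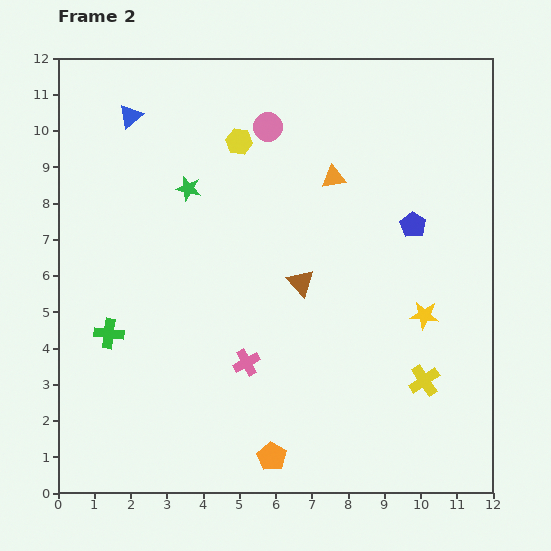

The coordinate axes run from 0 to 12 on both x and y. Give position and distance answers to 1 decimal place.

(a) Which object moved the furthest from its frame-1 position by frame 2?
the orange pentagon

(moved 4.3; next 3.9)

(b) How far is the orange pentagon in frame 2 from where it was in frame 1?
4.3

The orange pentagon moved from (8.9, 4.1) to (5.9, 1.0), a distance of √(3.0² + 3.1²) ≈ 4.3.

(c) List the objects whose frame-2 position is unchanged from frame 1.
the green star, the orange triangle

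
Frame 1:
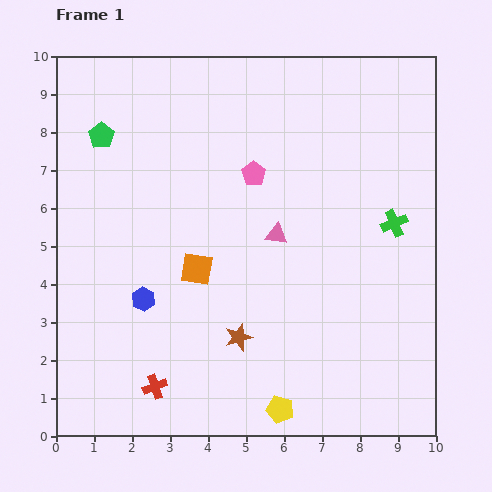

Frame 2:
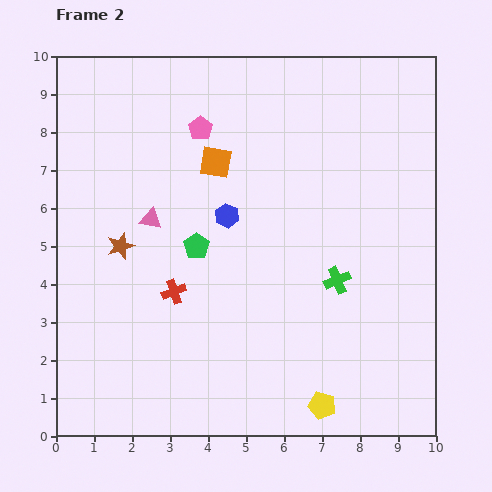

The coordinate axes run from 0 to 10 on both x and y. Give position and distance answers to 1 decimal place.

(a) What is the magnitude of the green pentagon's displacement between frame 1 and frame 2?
3.8

The green pentagon moved from (1.2, 7.9) to (3.7, 5.0), a distance of √(2.5² + 2.9²) ≈ 3.8.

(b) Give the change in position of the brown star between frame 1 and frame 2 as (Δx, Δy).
(-3.1, 2.4)

The brown star was at (4.8, 2.6) in frame 1 and (1.7, 5.0) in frame 2.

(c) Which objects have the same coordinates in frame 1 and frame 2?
none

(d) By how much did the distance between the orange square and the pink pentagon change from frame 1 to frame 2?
-1.9

Distance in frame 1: 2.9. Distance in frame 2: 1.0.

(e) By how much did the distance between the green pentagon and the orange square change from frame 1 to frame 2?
-2.0

Distance in frame 1: 4.3. Distance in frame 2: 2.3.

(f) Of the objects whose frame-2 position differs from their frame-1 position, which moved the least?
the yellow pentagon

(moved 1.1)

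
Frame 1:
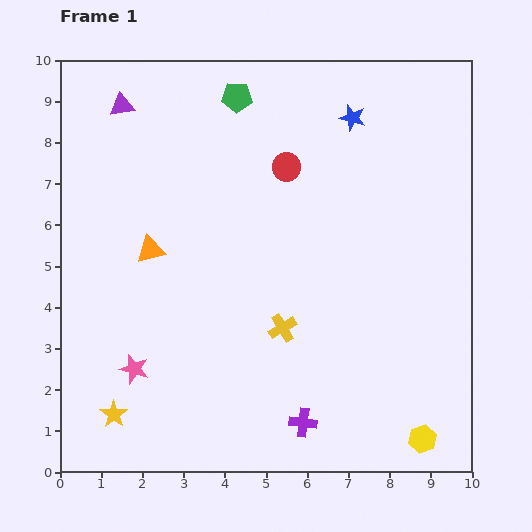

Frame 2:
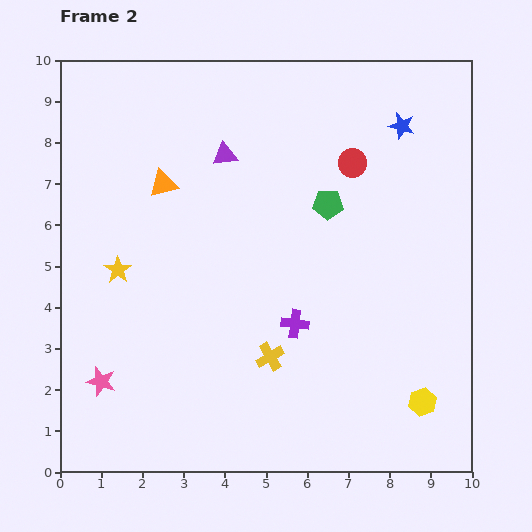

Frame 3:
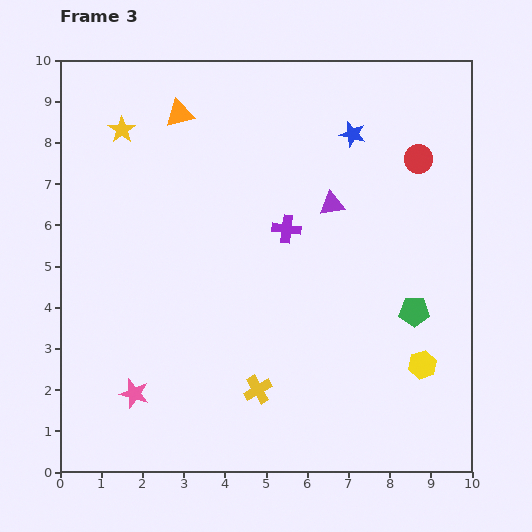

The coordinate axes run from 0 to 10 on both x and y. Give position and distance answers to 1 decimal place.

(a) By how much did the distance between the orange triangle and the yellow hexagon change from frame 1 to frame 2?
+0.2

Distance in frame 1: 8.0. Distance in frame 2: 8.2.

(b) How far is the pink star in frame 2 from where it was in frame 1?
0.9

The pink star moved from (1.8, 2.5) to (1.0, 2.2), a distance of √(0.8² + 0.3²) ≈ 0.9.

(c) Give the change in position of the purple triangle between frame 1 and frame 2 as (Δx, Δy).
(2.5, -1.2)

The purple triangle was at (1.5, 8.9) in frame 1 and (4.0, 7.7) in frame 2.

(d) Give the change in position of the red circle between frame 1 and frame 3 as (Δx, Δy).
(3.2, 0.2)

The red circle was at (5.5, 7.4) in frame 1 and (8.7, 7.6) in frame 3.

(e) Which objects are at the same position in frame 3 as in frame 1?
none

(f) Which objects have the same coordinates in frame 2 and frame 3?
none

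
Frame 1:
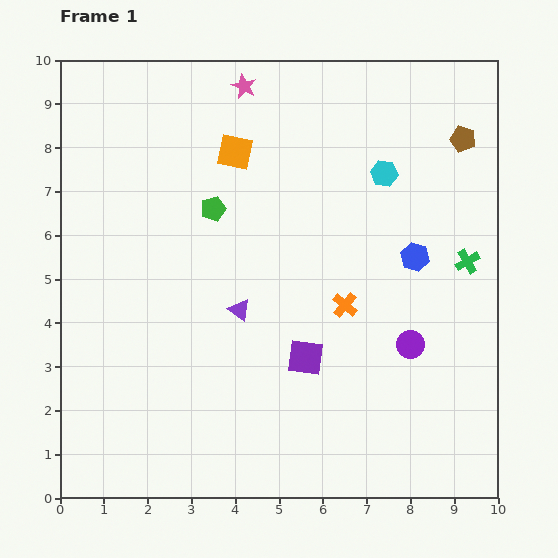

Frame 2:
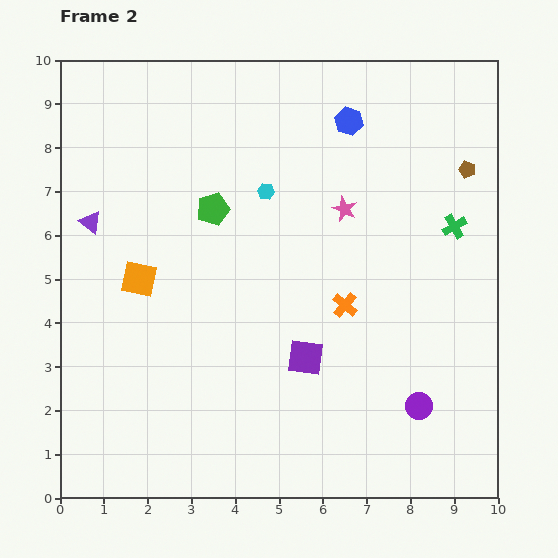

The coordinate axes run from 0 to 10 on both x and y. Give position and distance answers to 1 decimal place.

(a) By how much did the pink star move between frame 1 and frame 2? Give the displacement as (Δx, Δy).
(2.3, -2.8)

The pink star was at (4.2, 9.4) in frame 1 and (6.5, 6.6) in frame 2.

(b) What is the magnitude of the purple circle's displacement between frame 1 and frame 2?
1.4

The purple circle moved from (8.0, 3.5) to (8.2, 2.1), a distance of √(0.2² + 1.4²) ≈ 1.4.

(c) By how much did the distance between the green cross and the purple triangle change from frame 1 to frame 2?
+3.0

Distance in frame 1: 5.3. Distance in frame 2: 8.3.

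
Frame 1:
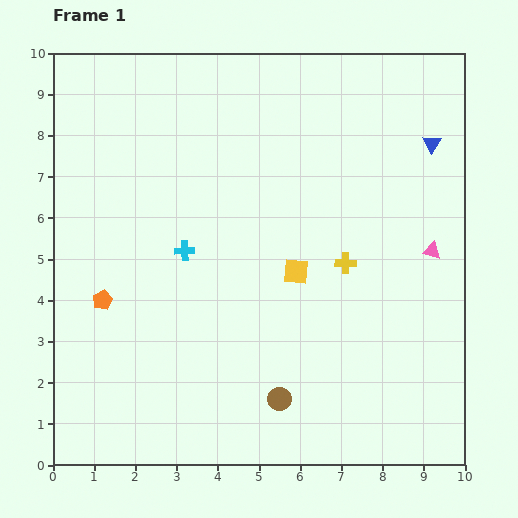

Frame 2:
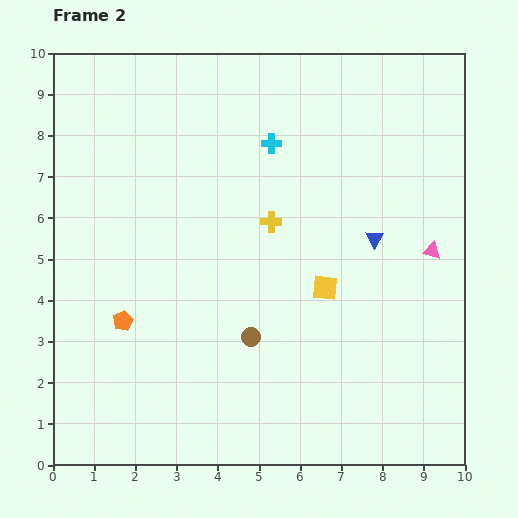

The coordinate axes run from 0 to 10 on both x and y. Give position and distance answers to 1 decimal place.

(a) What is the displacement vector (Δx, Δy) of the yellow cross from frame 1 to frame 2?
(-1.8, 1.0)

The yellow cross was at (7.1, 4.9) in frame 1 and (5.3, 5.9) in frame 2.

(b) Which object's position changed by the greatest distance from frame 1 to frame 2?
the cyan cross

(moved 3.3; next 2.7)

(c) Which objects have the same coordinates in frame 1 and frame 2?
the pink triangle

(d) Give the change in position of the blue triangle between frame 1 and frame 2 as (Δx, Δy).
(-1.4, -2.3)

The blue triangle was at (9.2, 7.8) in frame 1 and (7.8, 5.5) in frame 2.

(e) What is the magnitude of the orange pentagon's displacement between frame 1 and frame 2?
0.7

The orange pentagon moved from (1.2, 4.0) to (1.7, 3.5), a distance of √(0.5² + 0.5²) ≈ 0.7.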